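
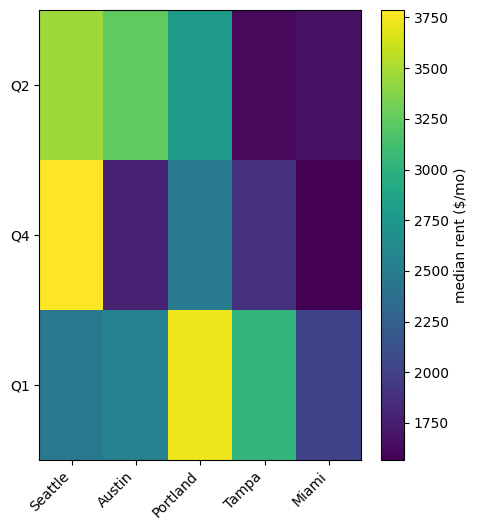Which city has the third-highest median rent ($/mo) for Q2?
Top 4 for Q2: Seattle ≈ 3400, Austin ≈ 3200, Portland ≈ 2800, Miami ≈ 1600.

Portland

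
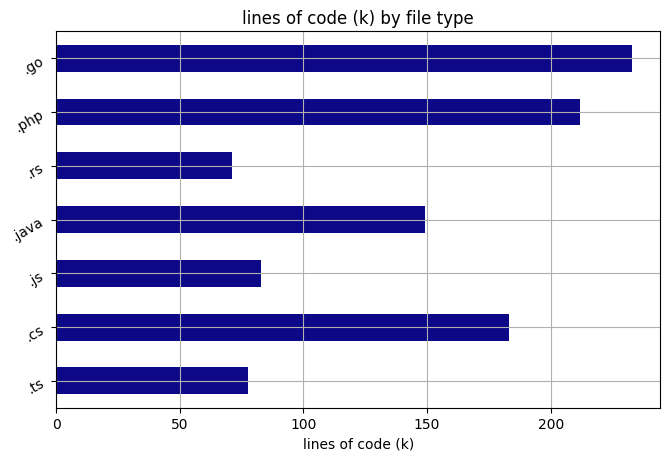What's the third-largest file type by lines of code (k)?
Top 4: .go ≈ 240, .php ≈ 220, .cs ≈ 180, .java ≈ 140.

.cs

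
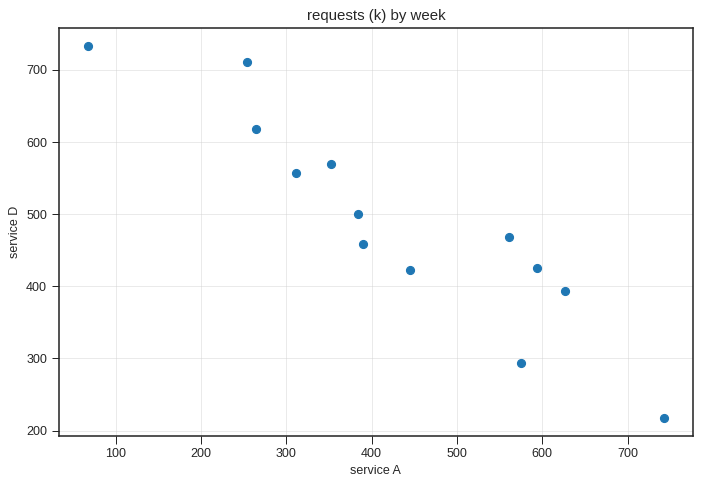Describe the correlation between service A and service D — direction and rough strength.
Points are negatively correlated; strong (|r| ≈ 0.9).

negative, strong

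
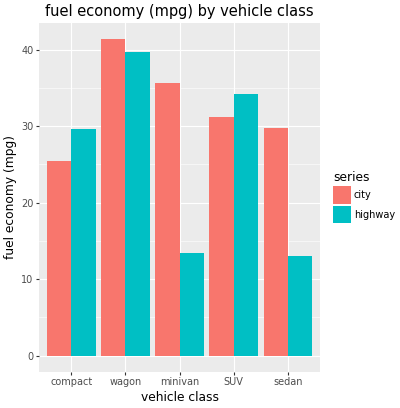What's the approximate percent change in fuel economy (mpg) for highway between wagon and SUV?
wagon ≈ 40, SUV ≈ 35; (35 − 40) / 40 ≈ -12.5%.

≈ -12.5%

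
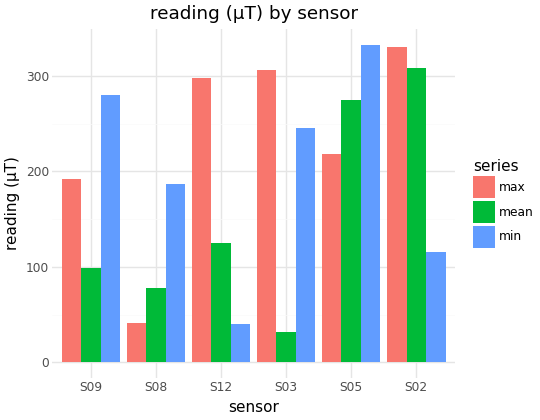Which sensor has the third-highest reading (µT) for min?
Top 4 for min: S05 ≈ 350, S09 ≈ 300, S03 ≈ 250, S08 ≈ 200.

S03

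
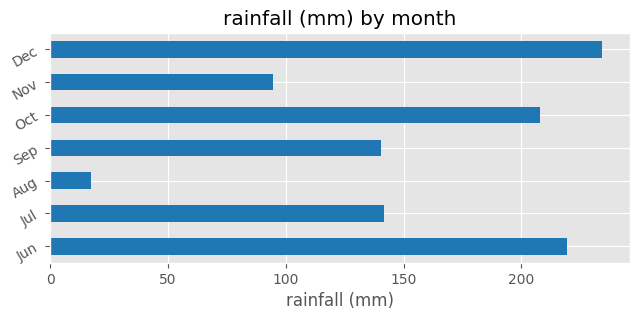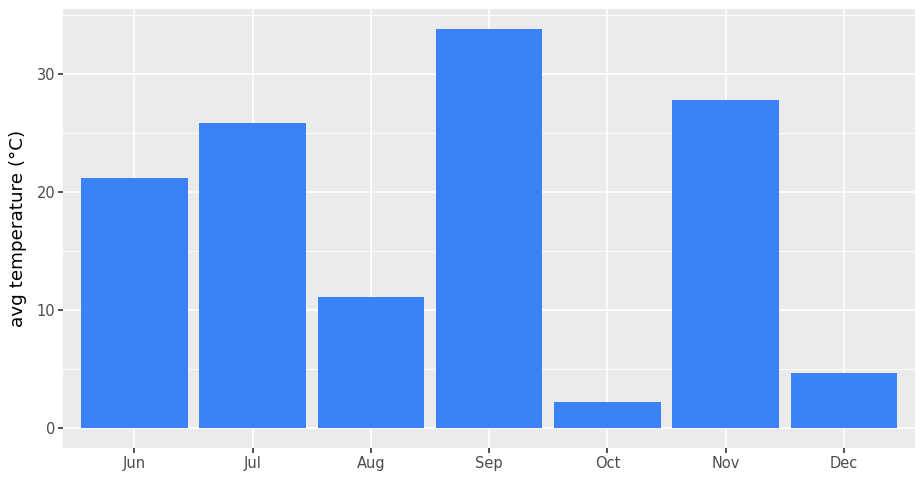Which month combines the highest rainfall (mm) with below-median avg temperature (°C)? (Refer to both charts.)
Dec

Chart 2 median avg temperature (°C) ≈ 20; below-median months: Aug, Oct, Dec. Among those, Dec has the highest rainfall (mm) (≈ 225).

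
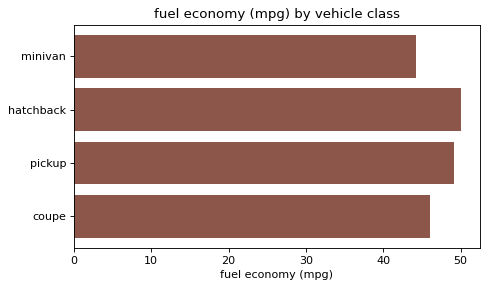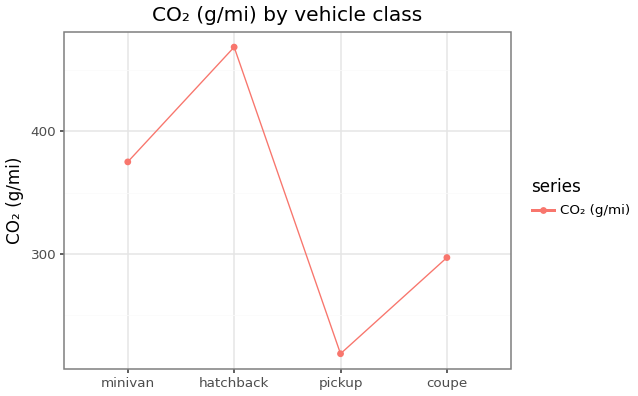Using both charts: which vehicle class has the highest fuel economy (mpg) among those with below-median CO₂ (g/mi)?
pickup

Chart 2 median CO₂ (g/mi) ≈ 350; below-median vehicle classes: pickup, coupe. Among those, pickup has the highest fuel economy (mpg) (≈ 50).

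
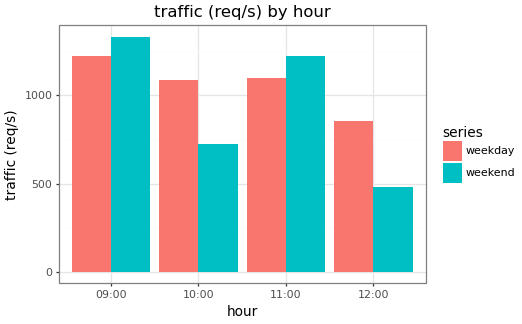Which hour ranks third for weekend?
Top 4 for weekend: 09:00 ≈ 1400, 11:00 ≈ 1200, 10:00 ≈ 800, 12:00 ≈ 400.

10:00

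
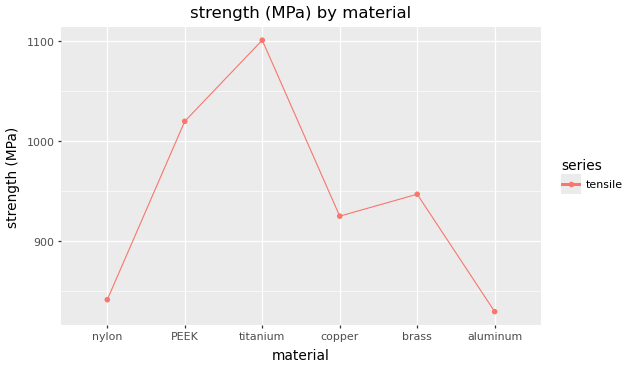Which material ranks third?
Top 4: titanium ≈ 1100, PEEK ≈ 1025, brass ≈ 950, copper ≈ 925.

brass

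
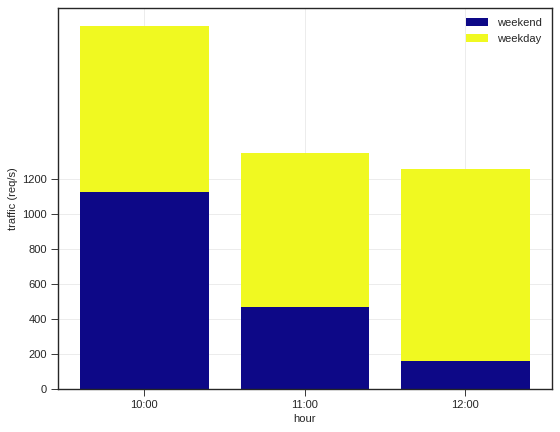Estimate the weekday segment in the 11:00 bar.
≈ 1000

weekday top ≈ 1400, bottom ≈ 400; segment ≈ 1000.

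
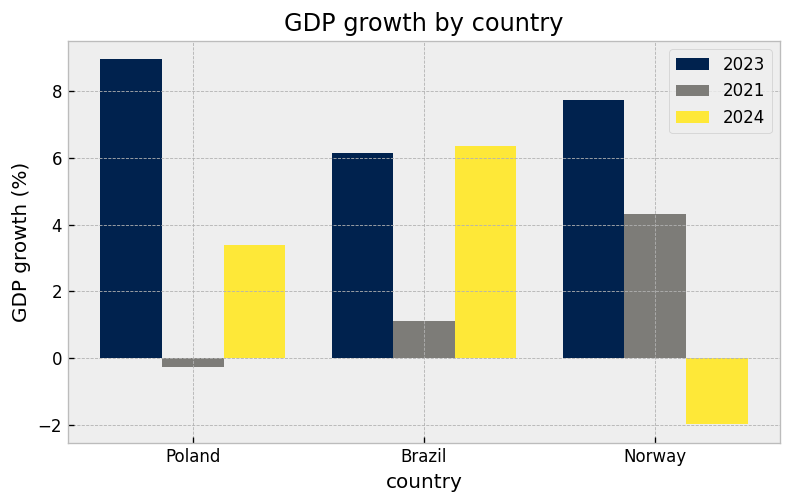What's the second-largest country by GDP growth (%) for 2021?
Top 3 for 2021: Norway ≈ 4, Brazil ≈ 1, Poland ≈ 0.

Brazil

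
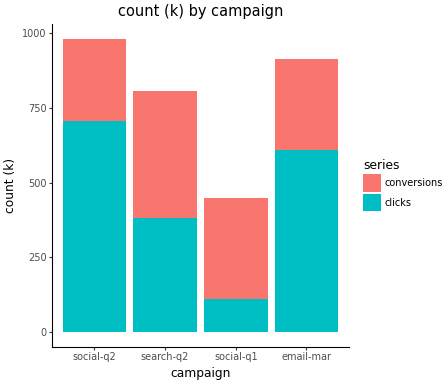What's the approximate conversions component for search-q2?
conversions top ≈ 800, bottom ≈ 400; segment ≈ 400.

≈ 400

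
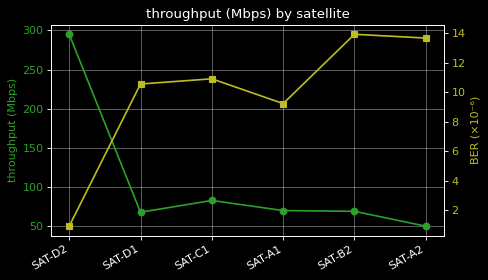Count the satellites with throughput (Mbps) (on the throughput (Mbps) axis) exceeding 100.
Above 100: SAT-D2.

1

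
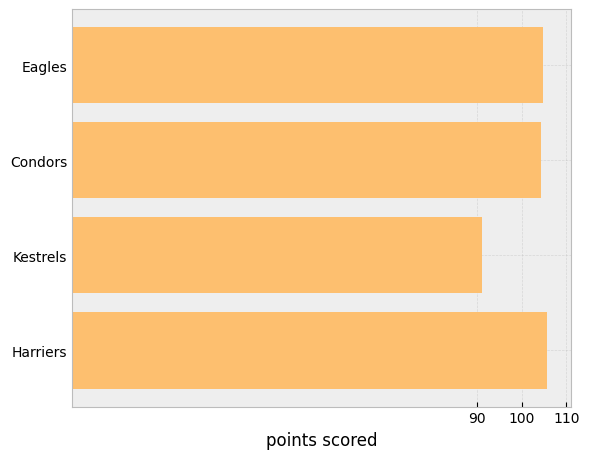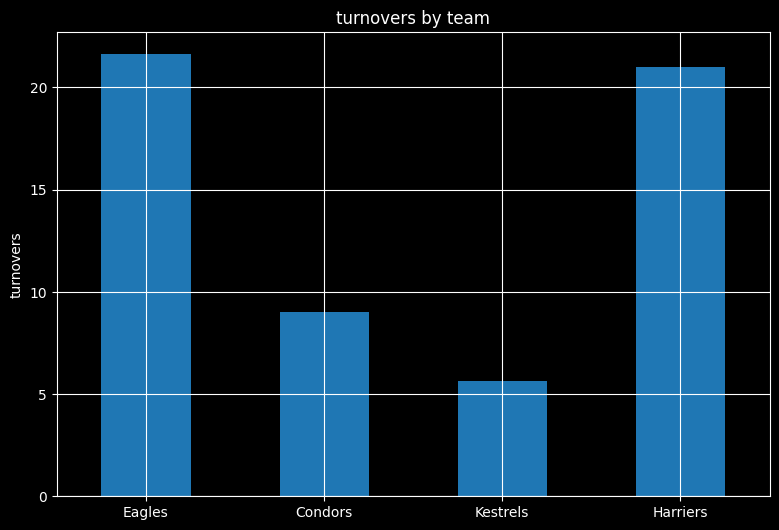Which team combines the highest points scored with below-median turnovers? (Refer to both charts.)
Condors

Chart 2 median turnovers ≈ 16; below-median teams: Condors, Kestrels. Among those, Condors has the highest points scored (≈ 100).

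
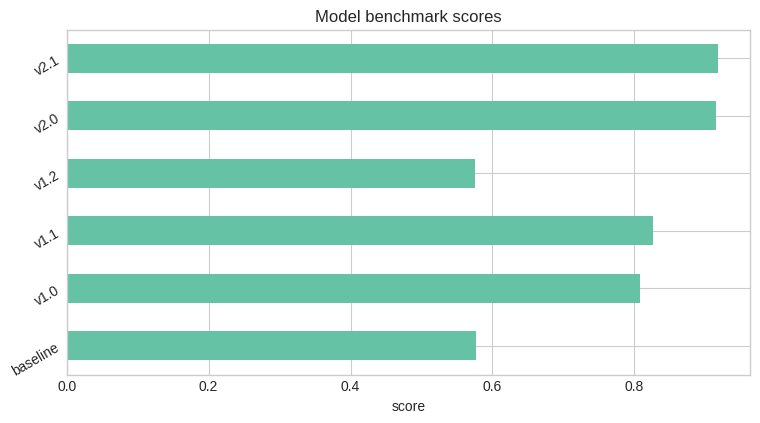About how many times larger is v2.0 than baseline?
≈ 1.5×

v2.0 ≈ 0.9, baseline ≈ 0.6; 0.9/0.6 ≈ 1.5.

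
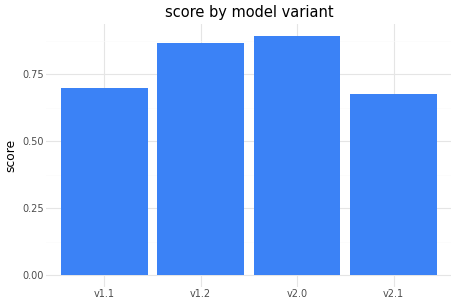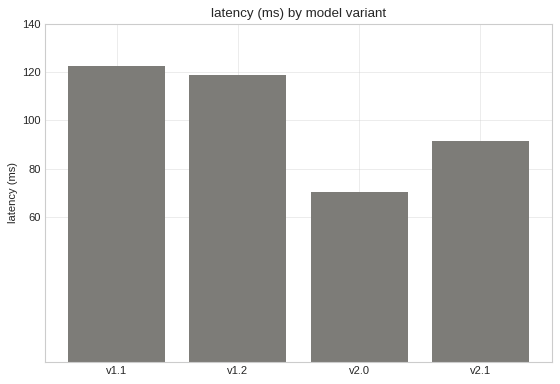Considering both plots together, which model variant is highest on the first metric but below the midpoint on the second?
Chart 2 median latency (ms) ≈ 100; below-median model variants: v2.0, v2.1. Among those, v2.0 has the highest score (≈ 0.9).

v2.0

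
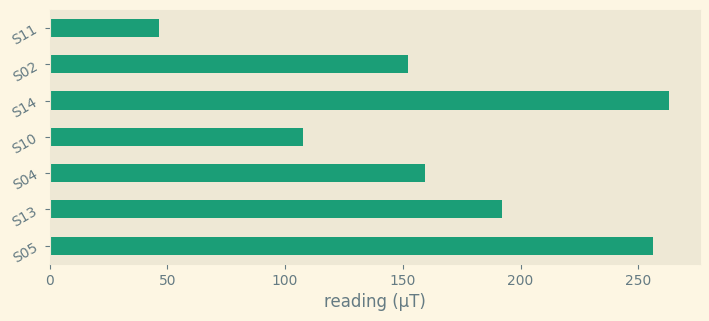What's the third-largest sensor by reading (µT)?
Top 4: S14 ≈ 275, S05 ≈ 250, S13 ≈ 200, S04 ≈ 150.

S13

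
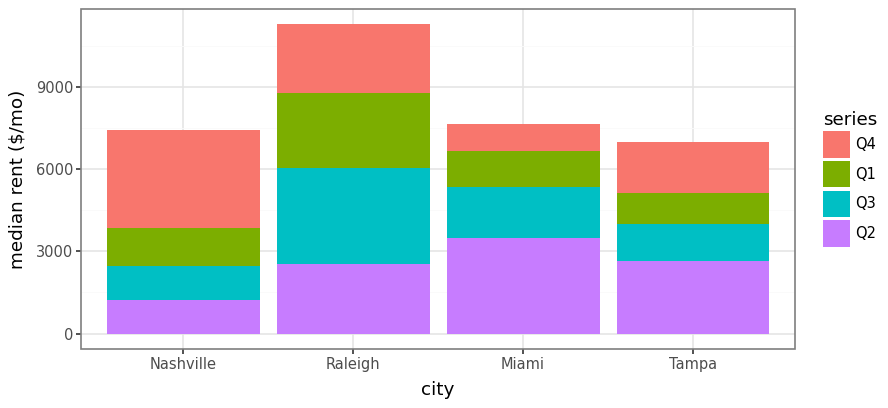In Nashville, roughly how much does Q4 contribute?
≈ 3000

Q4 top ≈ 7000, bottom ≈ 4000; segment ≈ 3000.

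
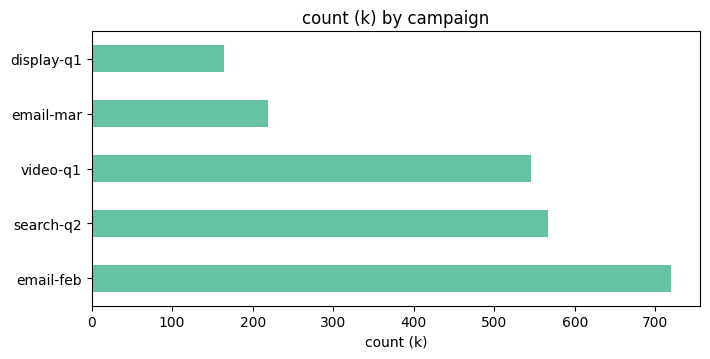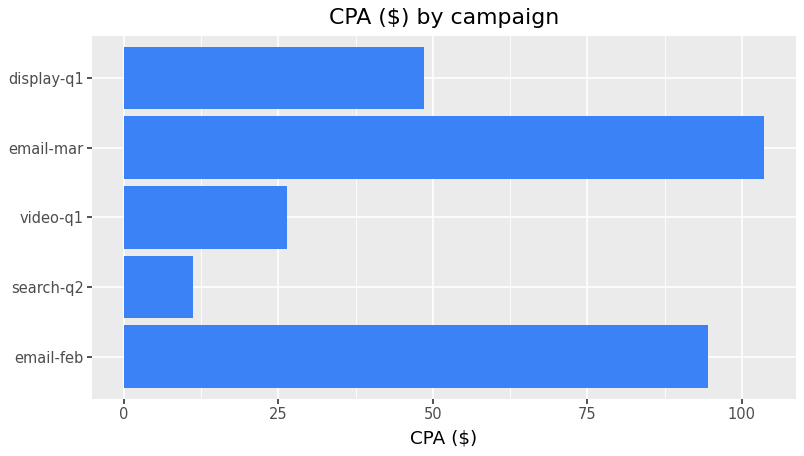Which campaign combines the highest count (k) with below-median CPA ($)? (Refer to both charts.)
search-q2

Chart 2 median CPA ($) ≈ 50; below-median campaigns: search-q2, video-q1. Among those, search-q2 has the highest count (k) (≈ 600).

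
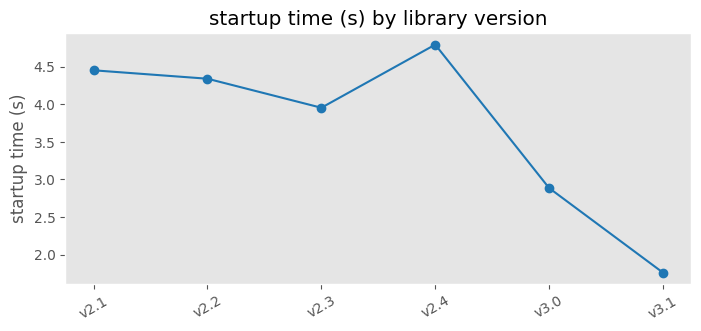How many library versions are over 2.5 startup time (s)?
5

Above 2.5: v2.1, v2.2, v2.3, v2.4, v3.0.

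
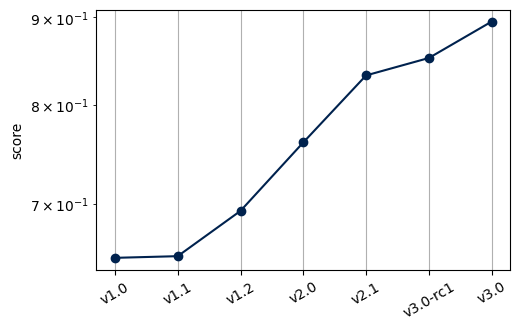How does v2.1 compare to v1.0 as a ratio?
≈ 1.31×

v2.1 ≈ 0.85, v1.0 ≈ 0.65; 0.85/0.65 ≈ 1.31.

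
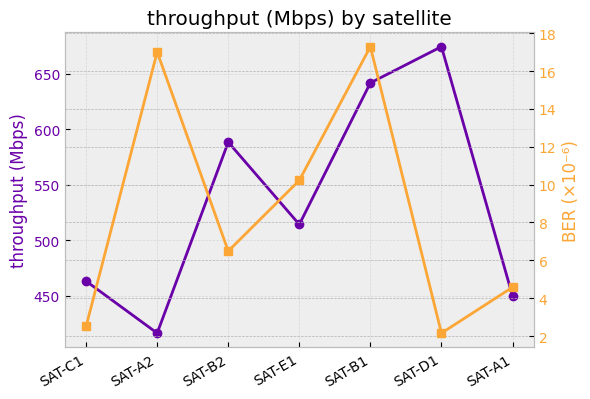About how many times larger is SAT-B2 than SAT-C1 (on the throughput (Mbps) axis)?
SAT-B2 ≈ 600, SAT-C1 ≈ 475; 600/475 ≈ 1.26.

≈ 1.26×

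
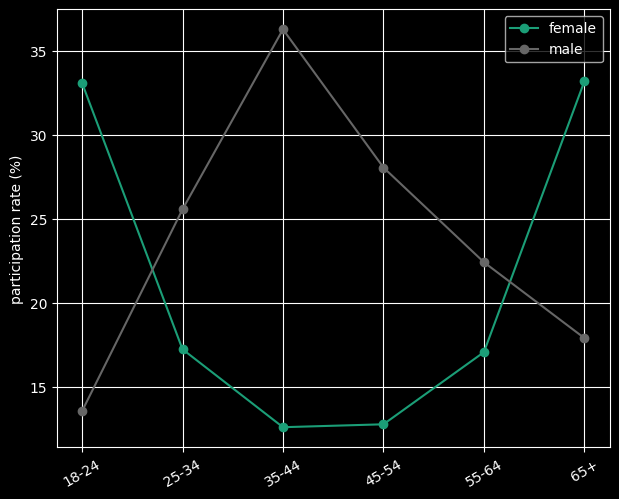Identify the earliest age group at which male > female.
25-34

18-24: male ≈ 14 vs female ≈ 34 (not yet); 25-34: male ≈ 26 vs female ≈ 18 (first crossover).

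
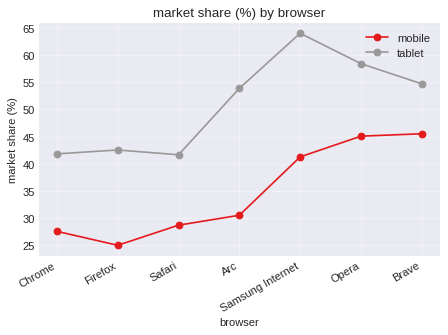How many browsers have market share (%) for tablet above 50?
Above 50: Arc, Samsung Internet, Opera, Brave.

4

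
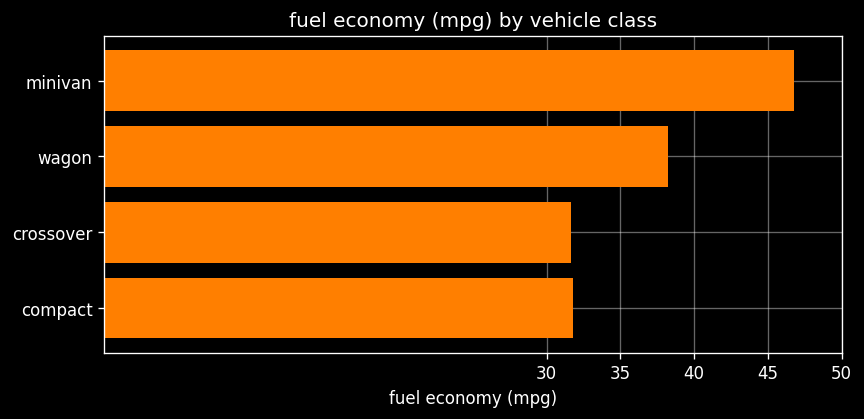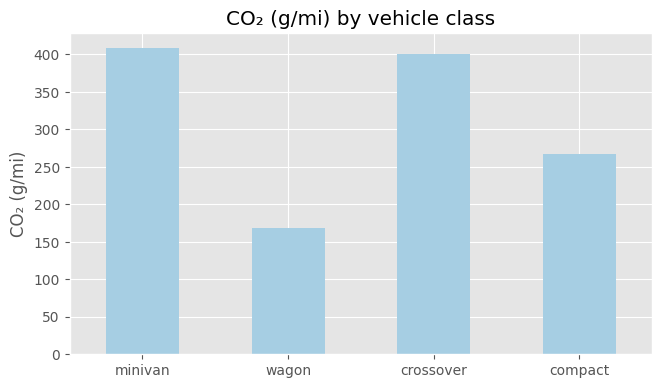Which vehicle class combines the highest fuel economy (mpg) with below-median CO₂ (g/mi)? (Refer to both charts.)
Chart 2 median CO₂ (g/mi) ≈ 350; below-median vehicle classes: wagon, compact. Among those, wagon has the highest fuel economy (mpg) (≈ 40).

wagon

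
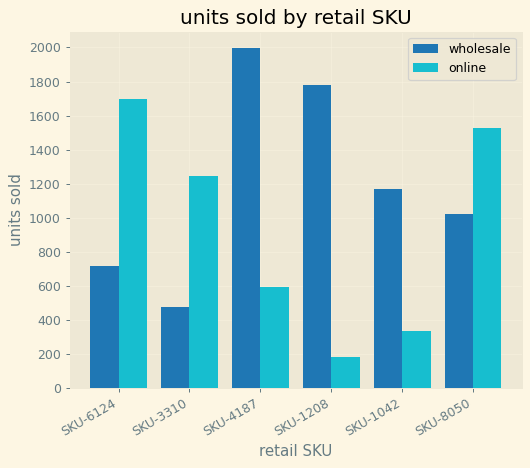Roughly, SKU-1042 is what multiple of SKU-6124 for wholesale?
SKU-1042 ≈ 1200, SKU-6124 ≈ 800; 1200/800 ≈ 1.5.

≈ 1.5×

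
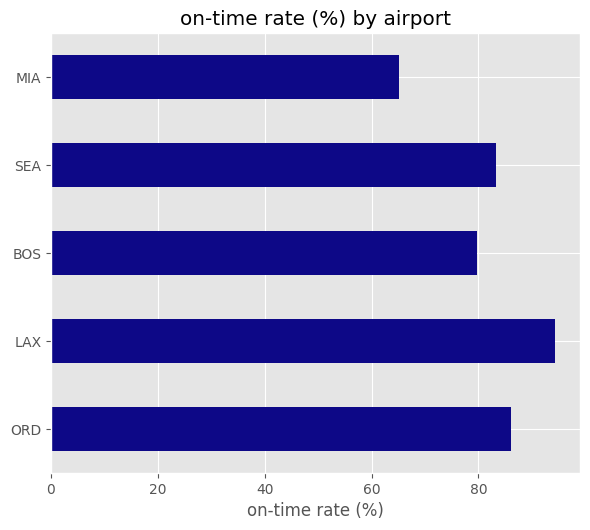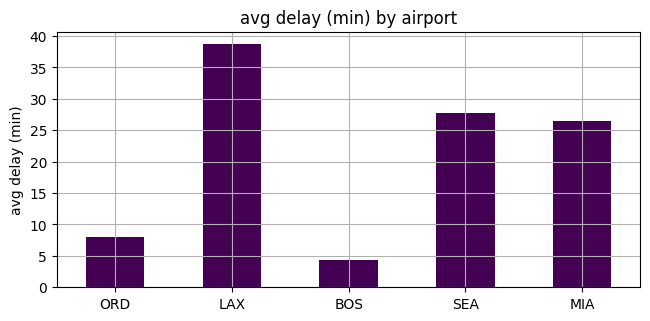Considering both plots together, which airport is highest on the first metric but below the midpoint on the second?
ORD

Chart 2 median avg delay (min) ≈ 25; below-median airports: ORD, BOS. Among those, ORD has the highest on-time rate (%) (≈ 90).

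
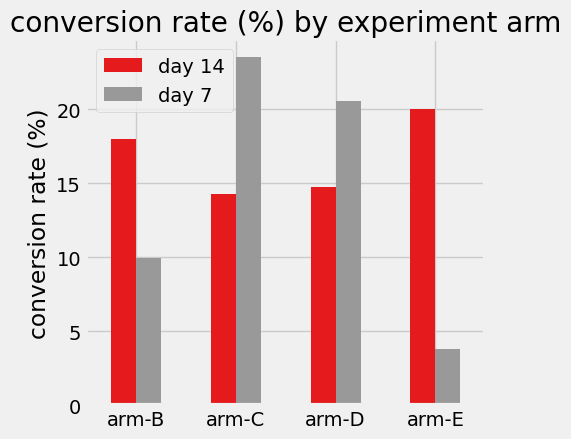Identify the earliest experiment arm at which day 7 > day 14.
arm-B: day 7 ≈ 10 vs day 14 ≈ 18 (not yet); arm-C: day 7 ≈ 24 vs day 14 ≈ 14 (first crossover).

arm-C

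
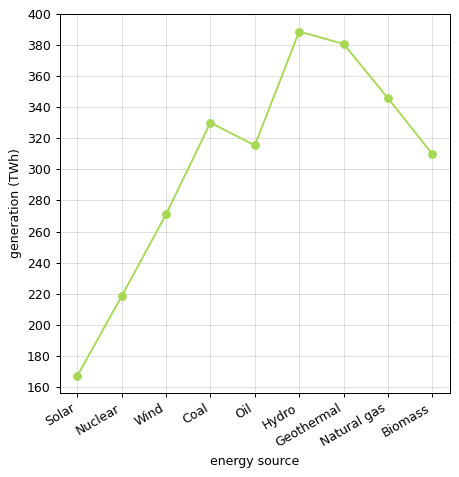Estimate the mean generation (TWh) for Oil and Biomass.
≈ 310

(320 + 300) / 2 ≈ 310.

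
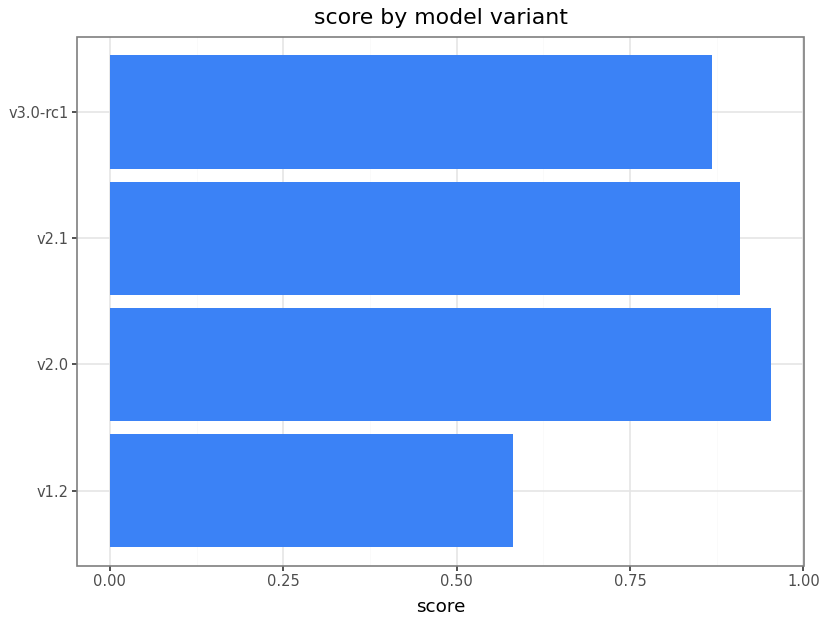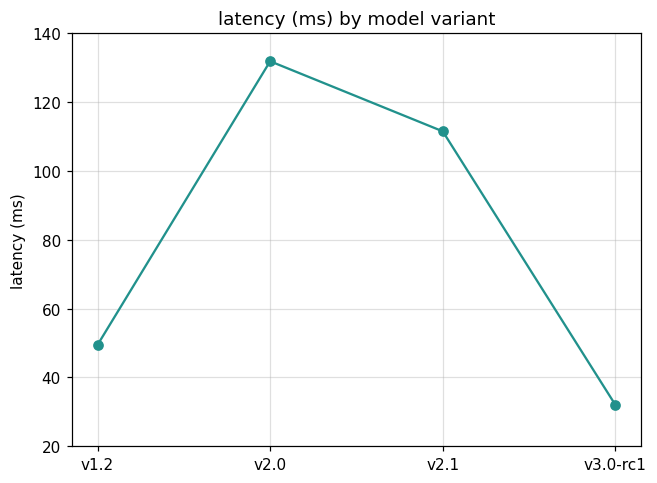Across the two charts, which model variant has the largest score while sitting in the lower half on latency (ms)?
v3.0-rc1

Chart 2 median latency (ms) ≈ 80; below-median model variants: v1.2, v3.0-rc1. Among those, v3.0-rc1 has the highest score (≈ 0.9).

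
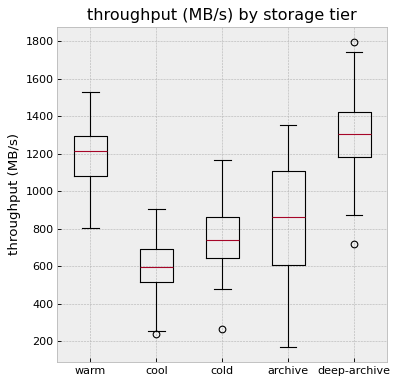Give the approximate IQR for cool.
Q3 ≈ 700, Q1 ≈ 500; IQR ≈ 200.

≈ 200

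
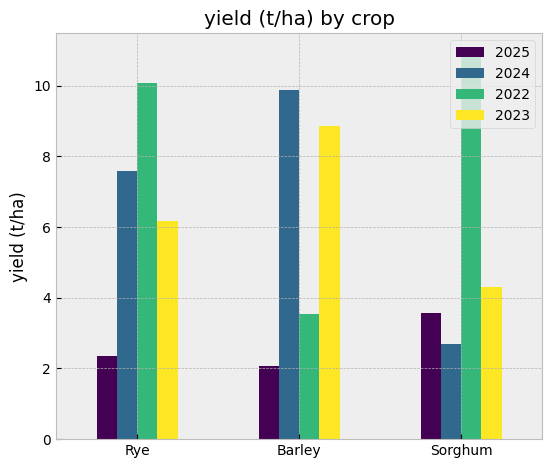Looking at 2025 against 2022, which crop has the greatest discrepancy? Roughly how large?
Rye, ≈ 8 t/ha

Rye: 2025 ≈ 2, 2022 ≈ 10 → gap ≈ 8. Next-largest (Sorghum) is only ≈ 7.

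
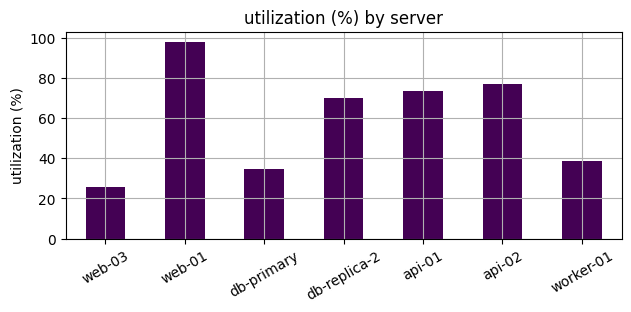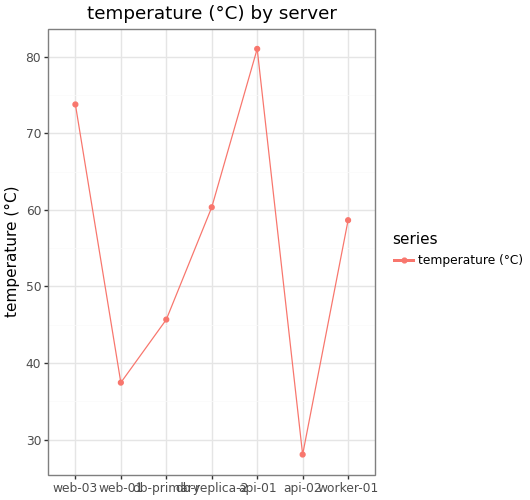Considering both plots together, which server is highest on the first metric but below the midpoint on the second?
web-01

Chart 2 median temperature (°C) ≈ 60; below-median servers: web-01, db-primary, api-02. Among those, web-01 has the highest utilization (%) (≈ 100).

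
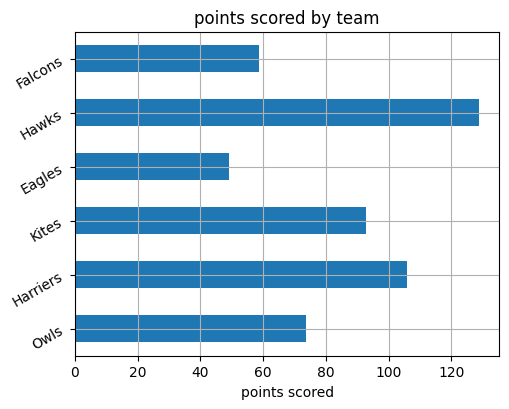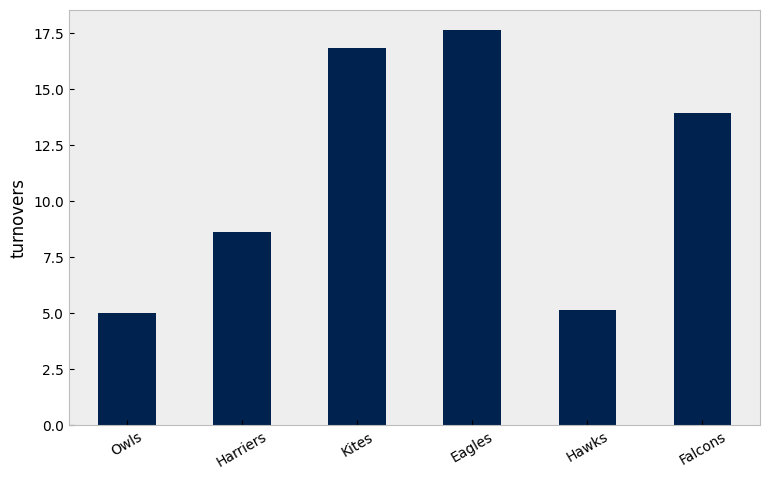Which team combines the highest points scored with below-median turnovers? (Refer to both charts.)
Hawks

Chart 2 median turnovers ≈ 12; below-median teams: Owls, Harriers, Hawks. Among those, Hawks has the highest points scored (≈ 120).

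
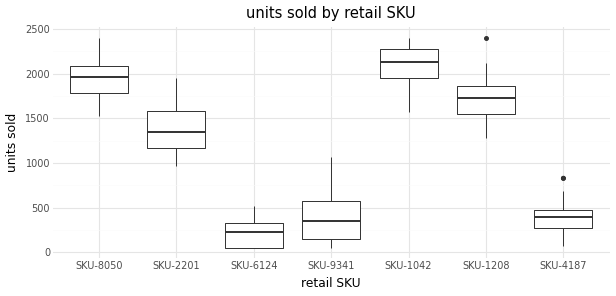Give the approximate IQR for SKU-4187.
Q3 ≈ 400, Q1 ≈ 200; IQR ≈ 200.

≈ 200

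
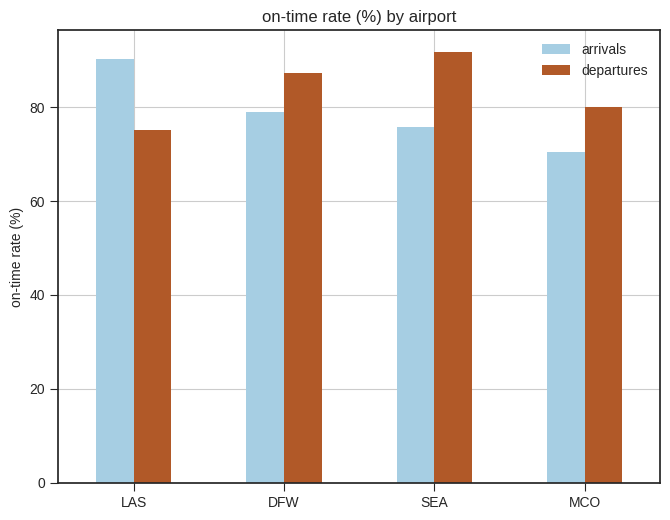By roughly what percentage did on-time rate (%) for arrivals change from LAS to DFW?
≈ -11.1%

LAS ≈ 90, DFW ≈ 80; (80 − 90) / 90 ≈ -11.1%.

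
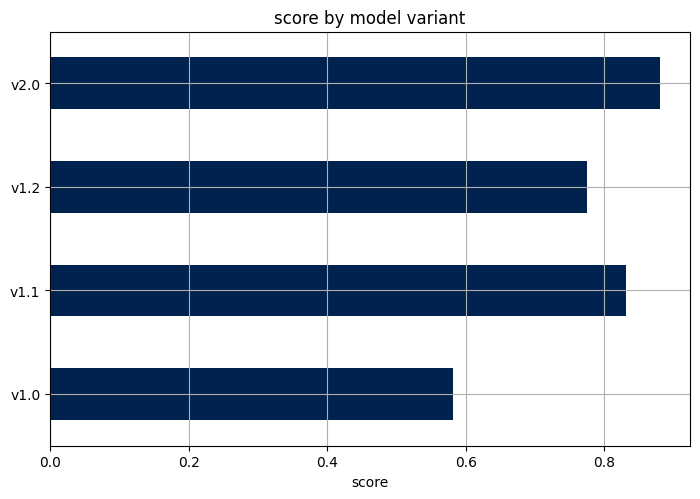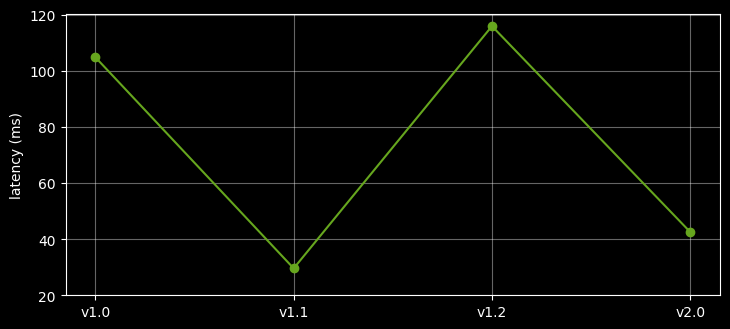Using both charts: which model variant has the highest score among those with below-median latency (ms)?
v2.0

Chart 2 median latency (ms) ≈ 80; below-median model variants: v1.1, v2.0. Among those, v2.0 has the highest score (≈ 0.9).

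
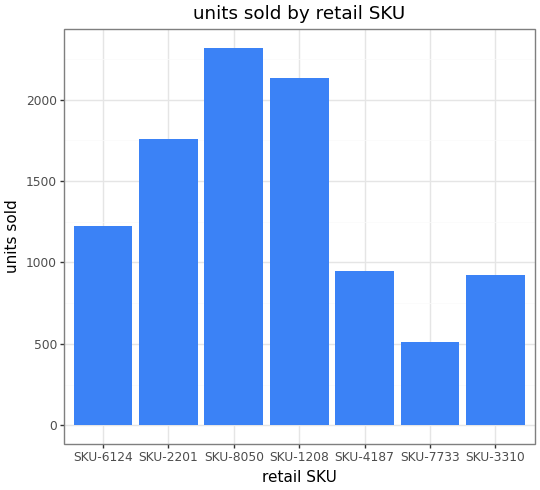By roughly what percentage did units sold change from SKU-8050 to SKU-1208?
SKU-8050 ≈ 2400, SKU-1208 ≈ 2200; (2200 − 2400) / 2400 ≈ -8.3%.

≈ -8.3%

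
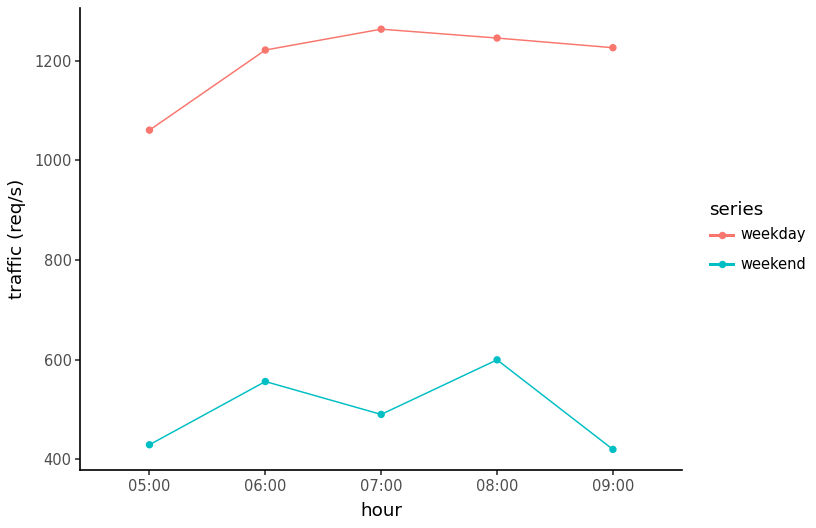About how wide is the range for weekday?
Max 07:00 ≈ 1300, min 05:00 ≈ 1100; range ≈ 200.

≈ 200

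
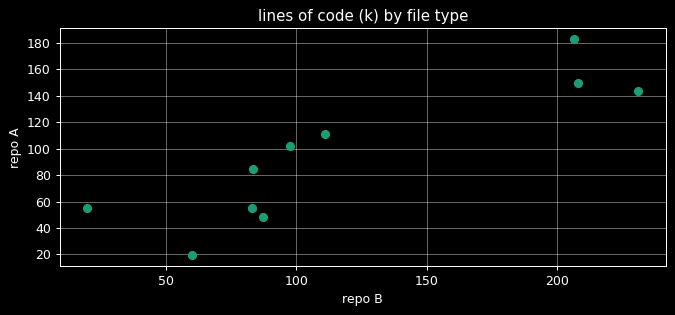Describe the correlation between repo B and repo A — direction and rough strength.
positive, strong

Points are positively correlated; strong (|r| ≈ 0.9).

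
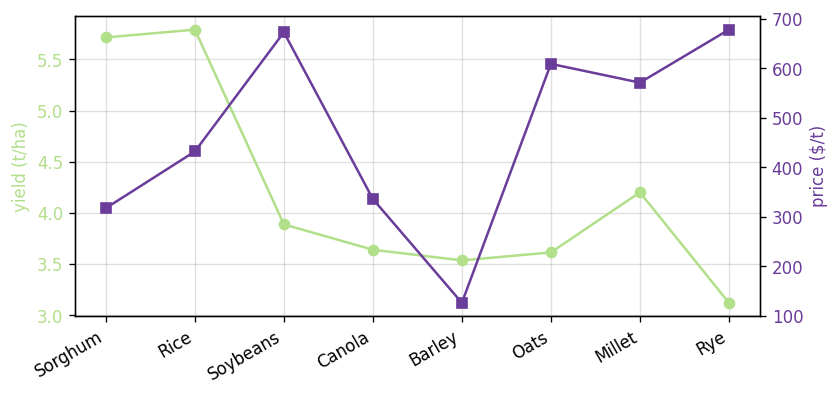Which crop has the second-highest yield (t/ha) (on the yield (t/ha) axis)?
Top 3 (on the yield (t/ha) axis): Rice ≈ 6.0, Sorghum ≈ 5.5, Millet ≈ 4.0.

Sorghum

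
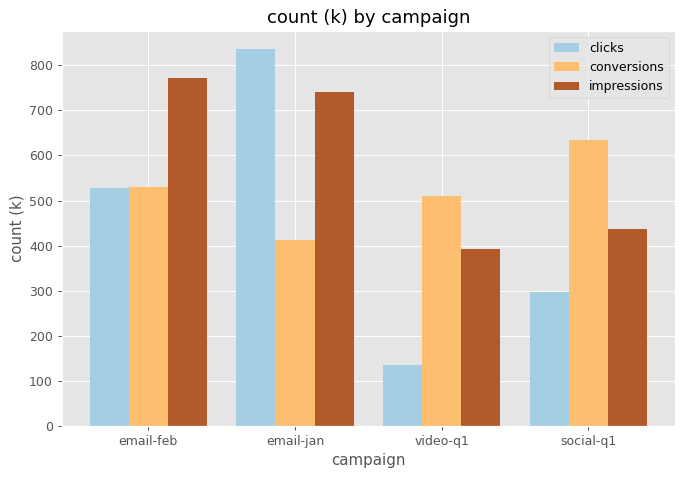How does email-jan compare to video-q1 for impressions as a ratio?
≈ 1.75×

email-jan ≈ 700, video-q1 ≈ 400; 700/400 ≈ 1.75.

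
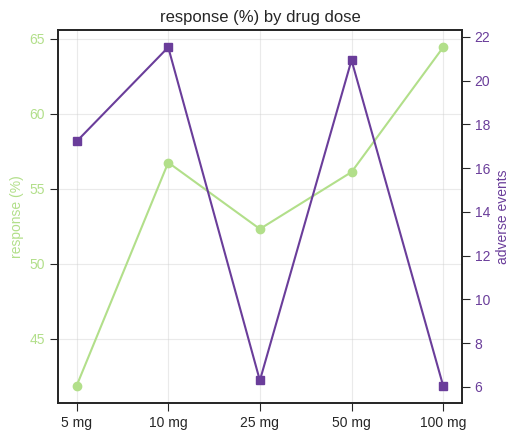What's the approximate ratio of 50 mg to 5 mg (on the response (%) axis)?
≈ 1.33×

50 mg ≈ 56, 5 mg ≈ 42; 56/42 ≈ 1.33.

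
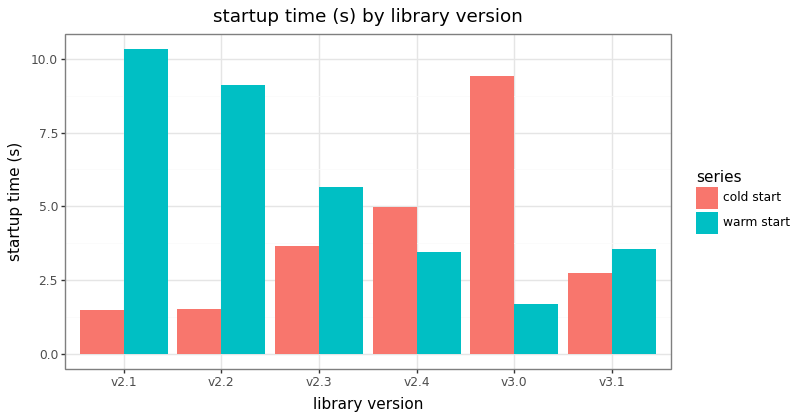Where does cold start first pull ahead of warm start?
v2.4

v2.3: cold start ≈ 4 vs warm start ≈ 6 (not yet); v2.4: cold start ≈ 5 vs warm start ≈ 3 (first crossover).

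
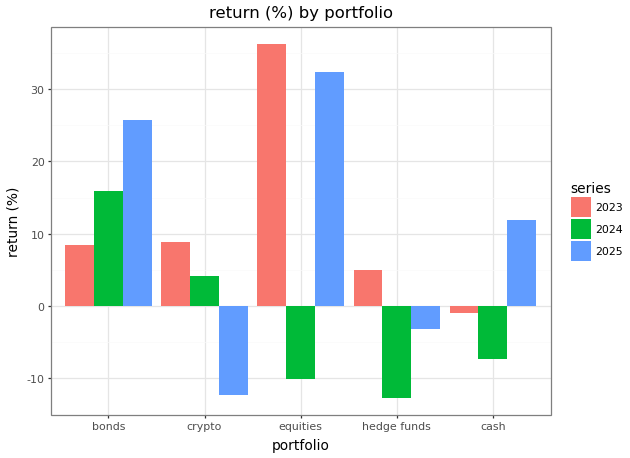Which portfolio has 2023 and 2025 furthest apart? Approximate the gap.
crypto, ≈ 20 %

crypto: 2023 ≈ 10, 2025 ≈ -10 → gap ≈ 20. Next-largest (bonds) is only ≈ 15.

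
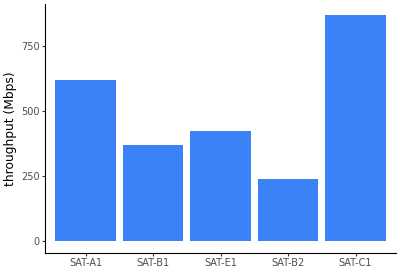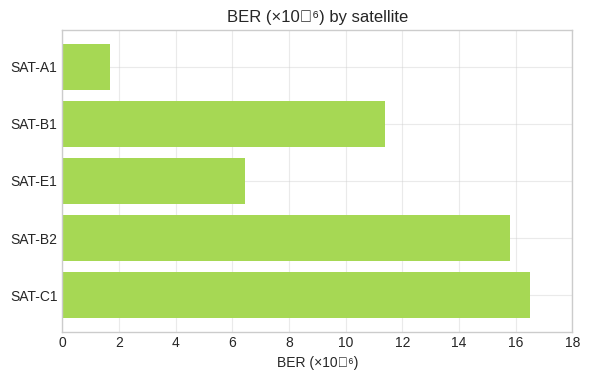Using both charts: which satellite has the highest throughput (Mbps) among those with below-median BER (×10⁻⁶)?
SAT-A1

Chart 2 median BER (×10⁻⁶) ≈ 12; below-median satellites: SAT-A1, SAT-E1. Among those, SAT-A1 has the highest throughput (Mbps) (≈ 600).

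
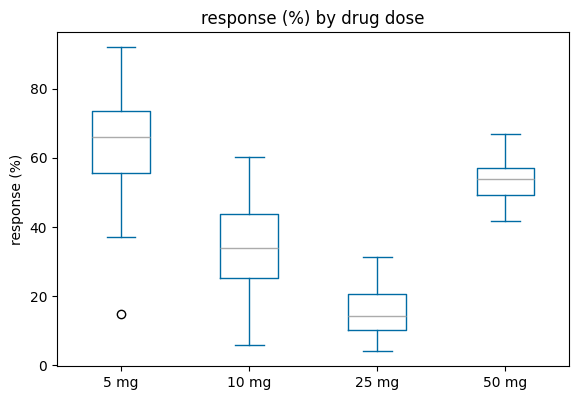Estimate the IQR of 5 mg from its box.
≈ 20

Q3 ≈ 75, Q1 ≈ 55; IQR ≈ 20.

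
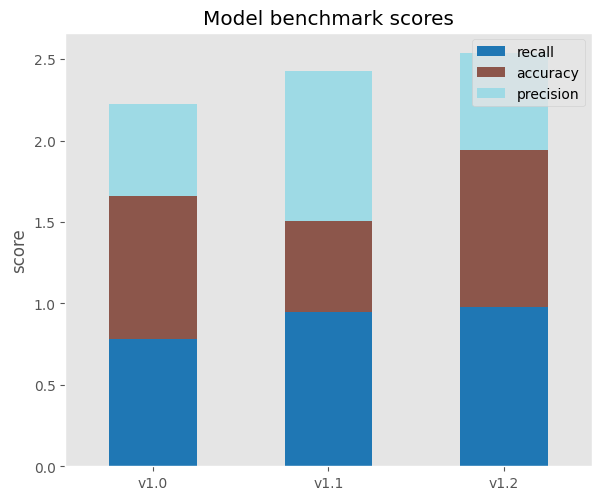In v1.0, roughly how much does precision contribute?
precision top ≈ 2.0, bottom ≈ 1.5; segment ≈ 0.5.

≈ 0.5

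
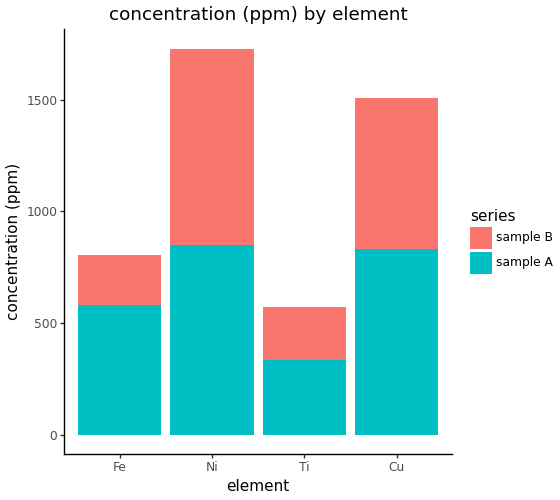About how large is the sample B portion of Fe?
≈ 200

sample B top ≈ 800, bottom ≈ 600; segment ≈ 200.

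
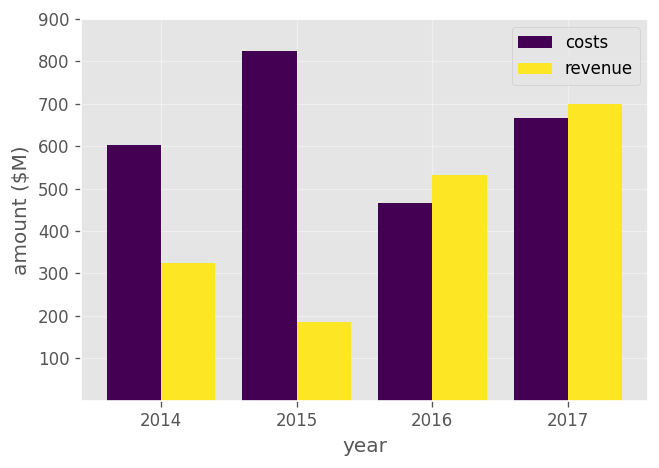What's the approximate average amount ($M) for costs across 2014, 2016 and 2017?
(600 + 500 + 700) / 3 ≈ 600.

≈ 600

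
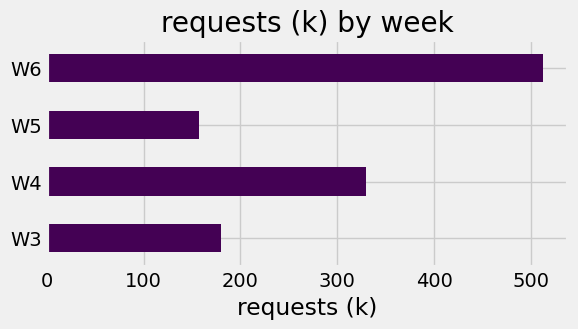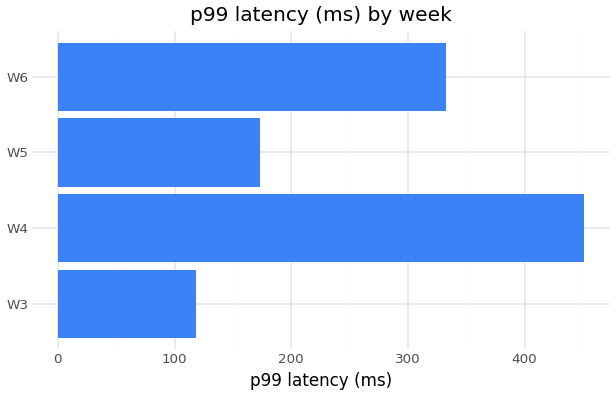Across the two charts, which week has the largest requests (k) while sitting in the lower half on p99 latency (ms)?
Chart 2 median p99 latency (ms) ≈ 250; below-median weeks: W3, W5. Among those, W3 has the highest requests (k) (≈ 200).

W3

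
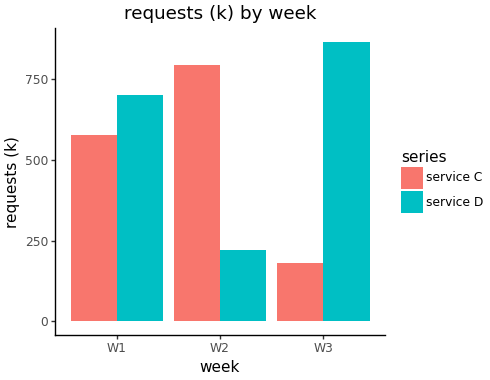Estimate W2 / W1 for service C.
W2 ≈ 800, W1 ≈ 600; 800/600 ≈ 1.33.

≈ 1.33×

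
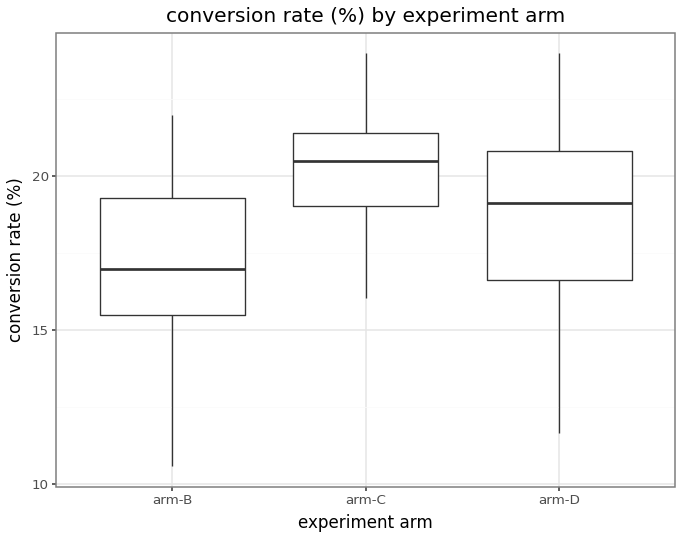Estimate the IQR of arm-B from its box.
≈ 4.0

Q3 ≈ 19.5, Q1 ≈ 15.5; IQR ≈ 4.0.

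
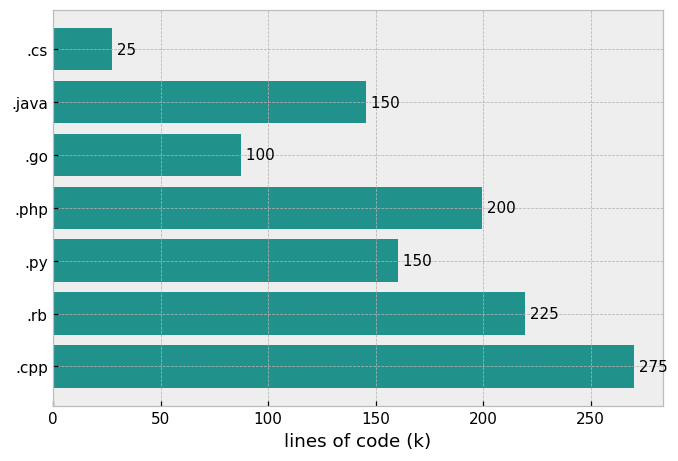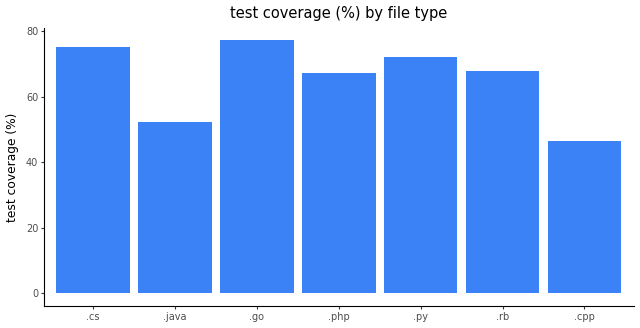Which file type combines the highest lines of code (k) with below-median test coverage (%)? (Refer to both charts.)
.cpp

Chart 2 median test coverage (%) ≈ 70; below-median file types: .java, .php, .cpp. Among those, .cpp has the highest lines of code (k) (≈ 275).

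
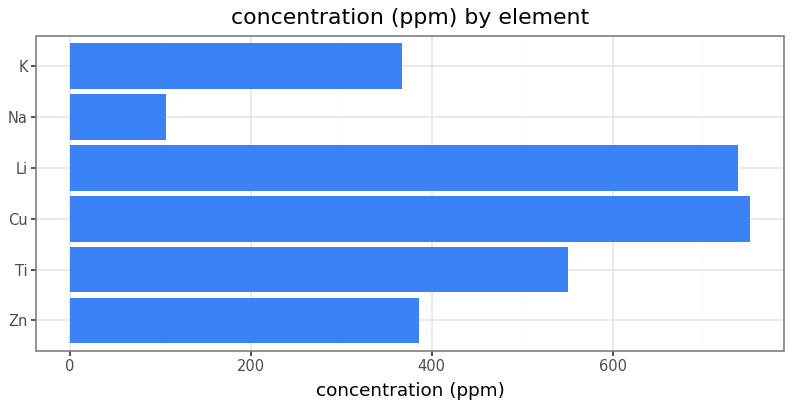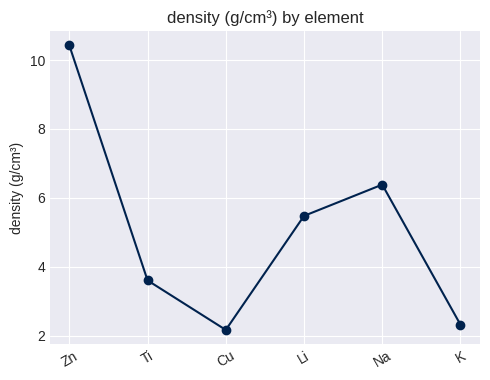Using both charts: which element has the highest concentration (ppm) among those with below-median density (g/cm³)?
Chart 2 median density (g/cm³) ≈ 5; below-median elements: Ti, Cu, K. Among those, Cu has the highest concentration (ppm) (≈ 800).

Cu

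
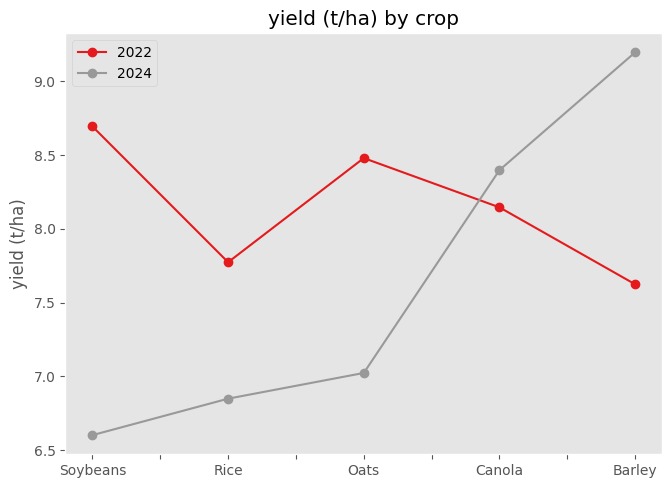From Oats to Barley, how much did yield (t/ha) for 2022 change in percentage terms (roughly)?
Oats ≈ 8.5, Barley ≈ 7.5; (7.5 − 8.5) / 8.5 ≈ -11.8%.

≈ -11.8%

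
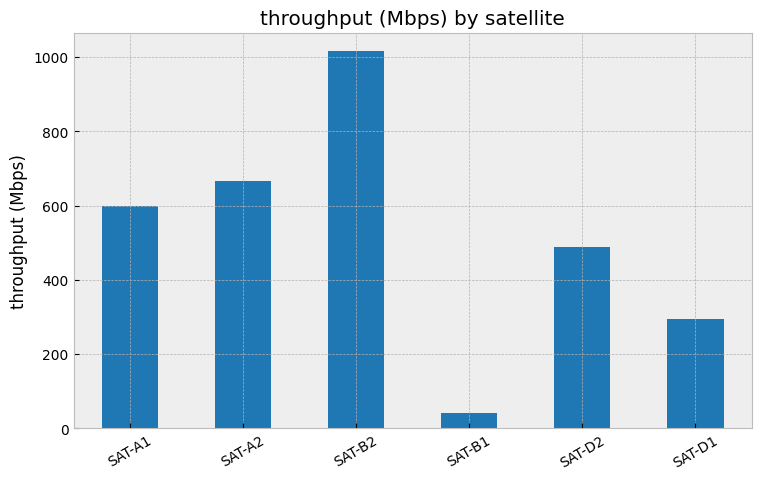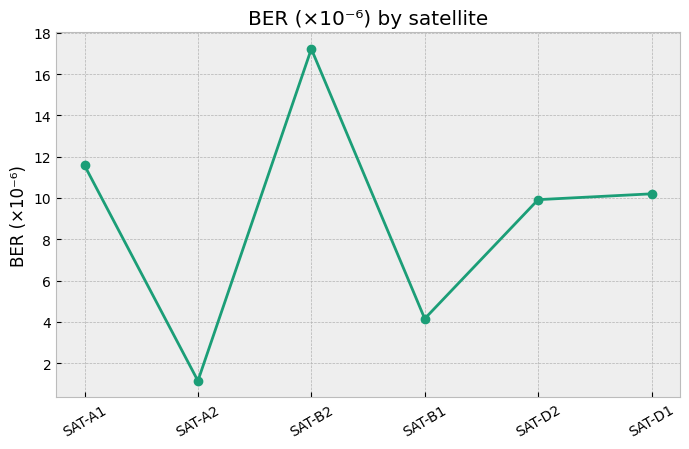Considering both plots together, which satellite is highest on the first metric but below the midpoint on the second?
SAT-A2

Chart 2 median BER (×10⁻⁶) ≈ 10; below-median satellites: SAT-A2, SAT-B1, SAT-D2. Among those, SAT-A2 has the highest throughput (Mbps) (≈ 700).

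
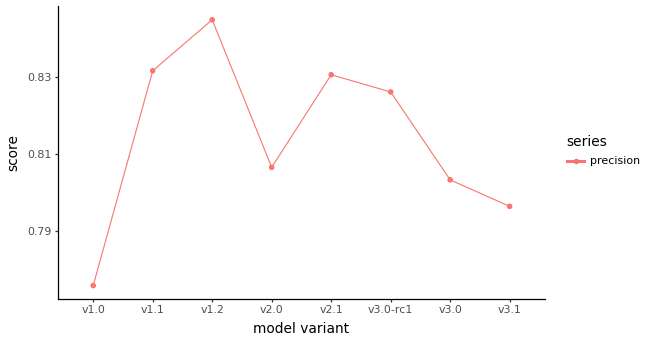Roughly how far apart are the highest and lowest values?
Max v1.2 ≈ 0.84, min v1.0 ≈ 0.78; range ≈ 0.06.

≈ 0.06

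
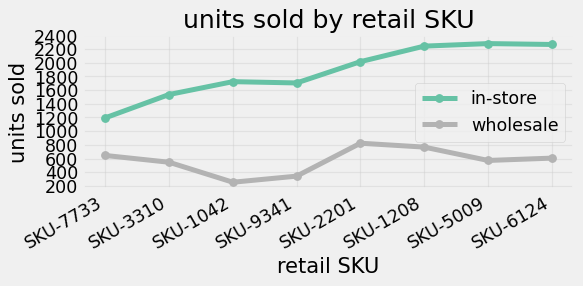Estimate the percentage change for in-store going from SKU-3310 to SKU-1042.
SKU-3310 ≈ 1600, SKU-1042 ≈ 1800; (1800 − 1600) / 1600 ≈ +12.5%.

≈ +12.5%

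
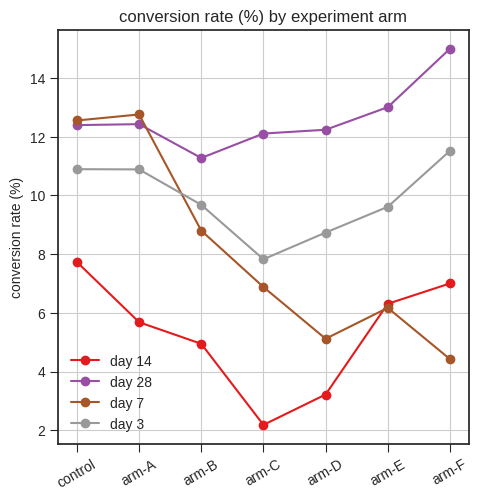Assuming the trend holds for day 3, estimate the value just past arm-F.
Last three: 8, 10, 12 → slope ≈ 2/step → next ≈ 14.

≈ 14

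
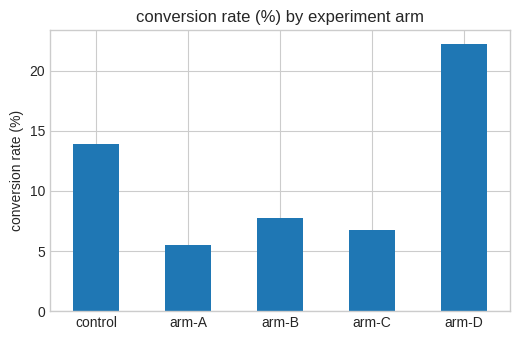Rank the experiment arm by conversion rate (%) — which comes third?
arm-B

Top 4: arm-D ≈ 22, control ≈ 14, arm-B ≈ 8, arm-C ≈ 6.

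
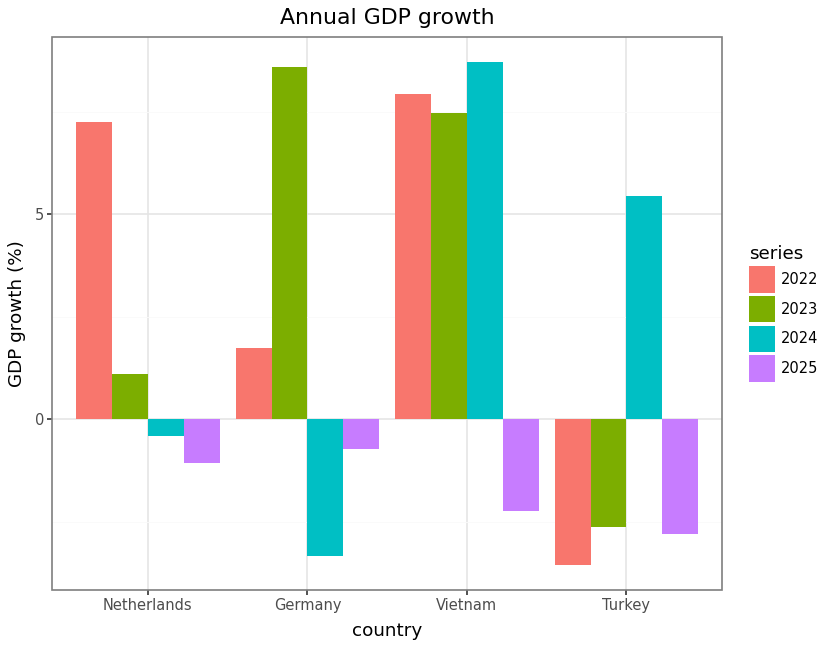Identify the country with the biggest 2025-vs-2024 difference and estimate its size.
Vietnam, ≈ 10 %

Vietnam: 2025 ≈ -2, 2024 ≈ 8 → gap ≈ 10. Next-largest (Turkey) is only ≈ 8.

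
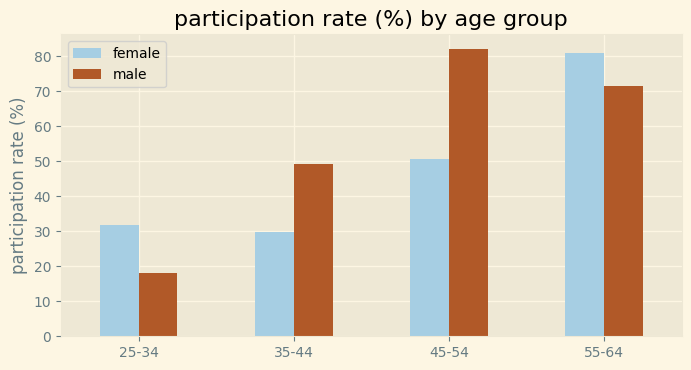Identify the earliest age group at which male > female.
35-44

25-34: male ≈ 20 vs female ≈ 30 (not yet); 35-44: male ≈ 50 vs female ≈ 30 (first crossover).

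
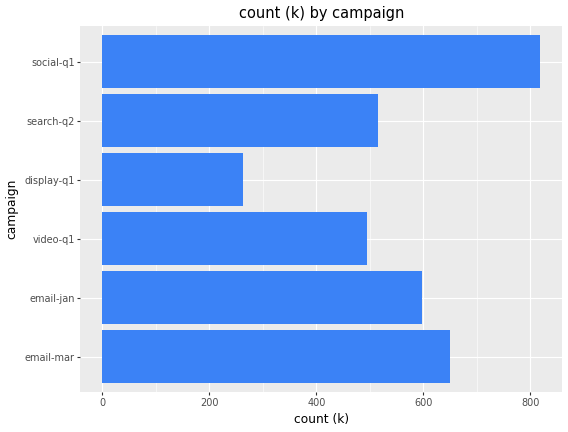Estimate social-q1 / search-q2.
social-q1 ≈ 800, search-q2 ≈ 500; 800/500 ≈ 1.6.

≈ 1.6×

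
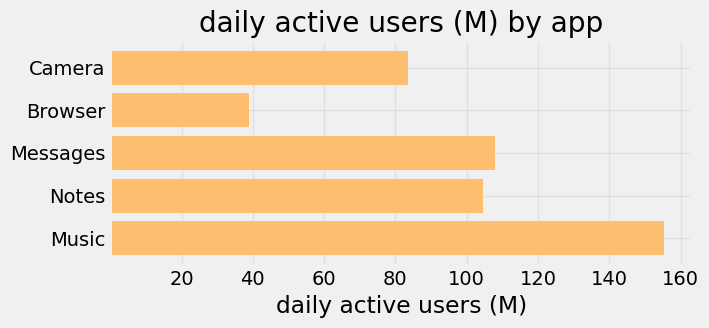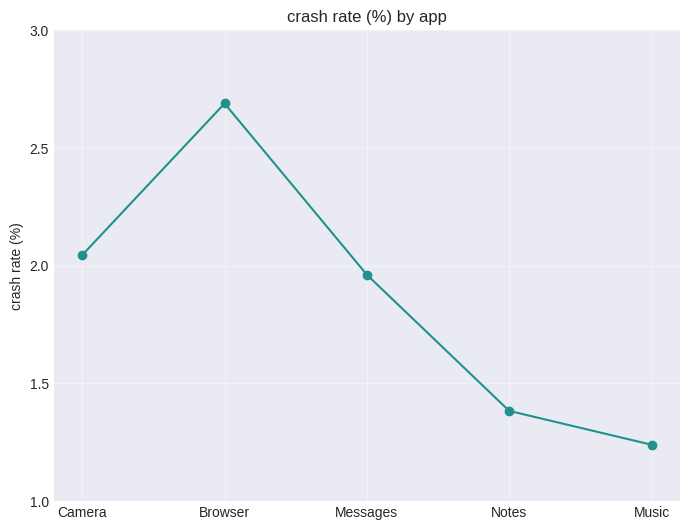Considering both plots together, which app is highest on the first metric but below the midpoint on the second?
Music

Chart 2 median crash rate (%) ≈ 2; below-median apps: Notes, Music. Among those, Music has the highest daily active users (M) (≈ 160).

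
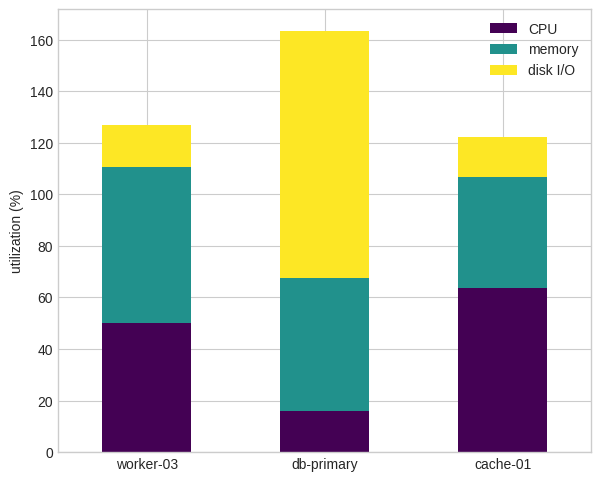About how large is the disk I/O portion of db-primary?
disk I/O top ≈ 160, bottom ≈ 60; segment ≈ 100.

≈ 100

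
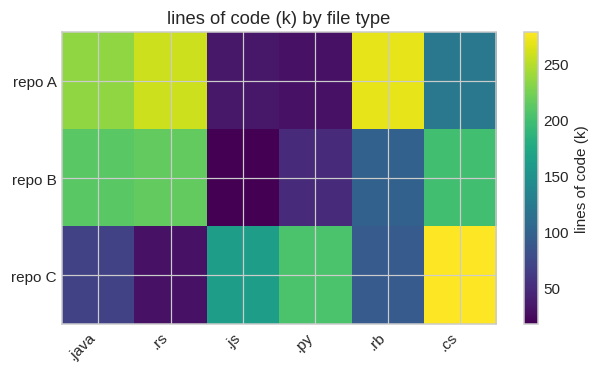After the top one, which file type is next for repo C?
.py

Top 3 for repo C: .cs ≈ 275, .py ≈ 200, .js ≈ 175.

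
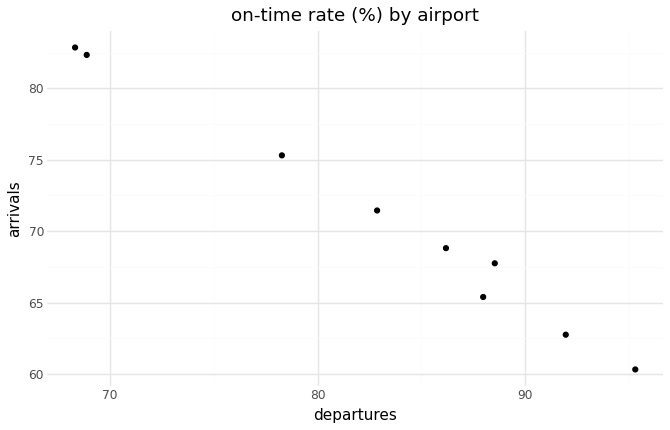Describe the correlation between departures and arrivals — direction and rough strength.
Points are negatively correlated; strong (|r| ≈ 1.0).

negative, strong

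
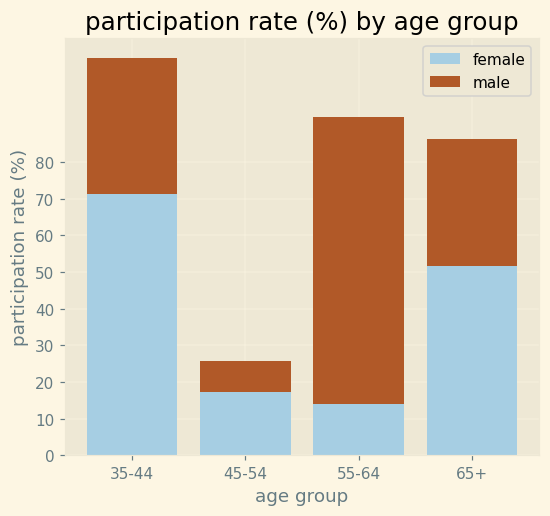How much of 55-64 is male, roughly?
≈ 80

male top ≈ 90, bottom ≈ 10; segment ≈ 80.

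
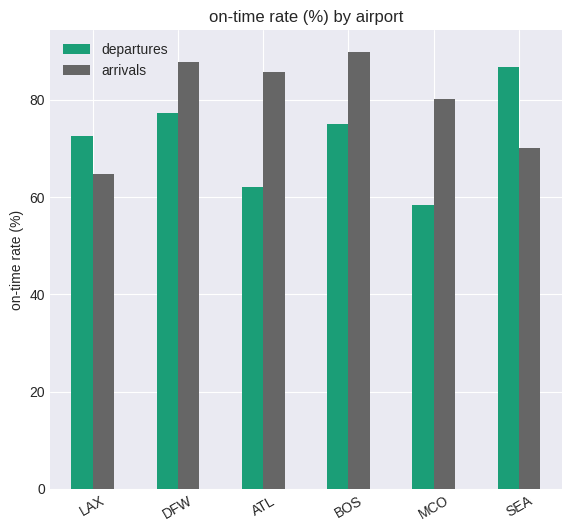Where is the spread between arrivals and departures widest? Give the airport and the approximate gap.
ATL, ≈ 30 %

ATL: arrivals ≈ 90, departures ≈ 60 → gap ≈ 30. Next-largest (MCO) is only ≈ 20.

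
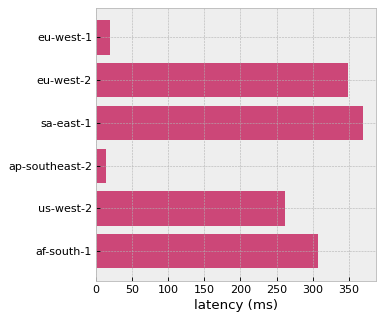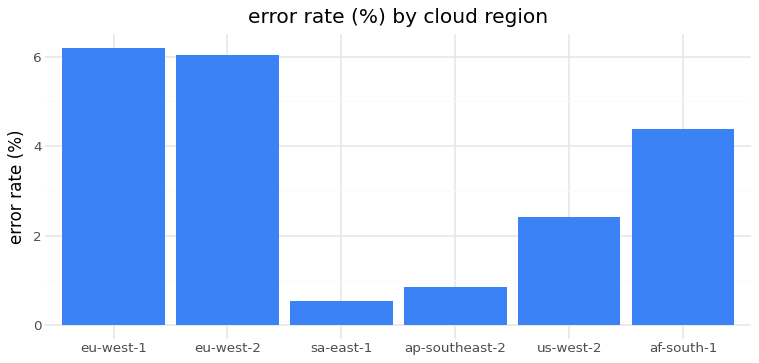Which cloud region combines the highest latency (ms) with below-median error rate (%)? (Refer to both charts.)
sa-east-1

Chart 2 median error rate (%) ≈ 3; below-median cloud regions: sa-east-1, ap-southeast-2, us-west-2. Among those, sa-east-1 has the highest latency (ms) (≈ 350).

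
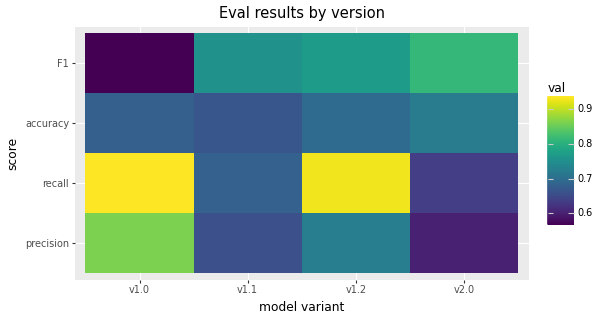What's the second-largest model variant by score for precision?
v1.2

Top 3 for precision: v1.0 ≈ 0.85, v1.2 ≈ 0.70, v1.1 ≈ 0.65.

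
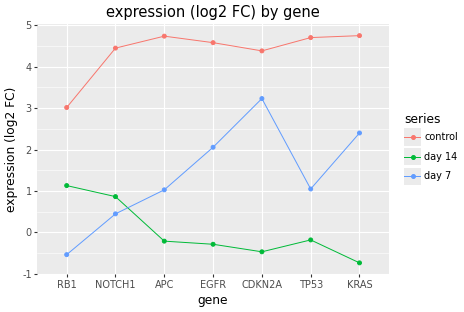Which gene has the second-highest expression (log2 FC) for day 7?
Top 3 for day 7: CDKN2A ≈ 3.0, KRAS ≈ 2.5, EGFR ≈ 2.0.

KRAS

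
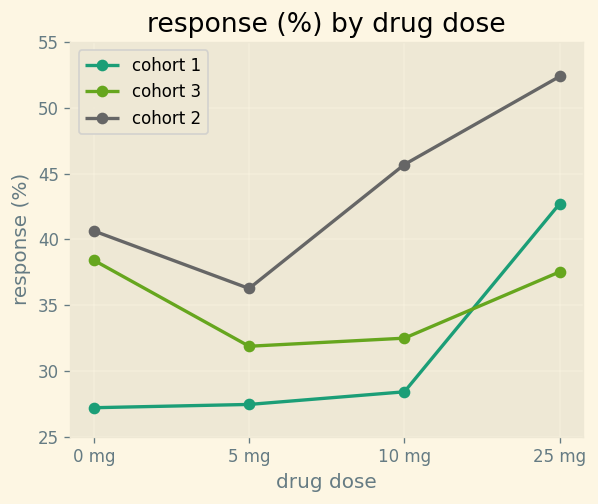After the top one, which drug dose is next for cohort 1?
10 mg

Top 3 for cohort 1: 25 mg ≈ 45, 10 mg ≈ 30, 5 mg ≈ 25.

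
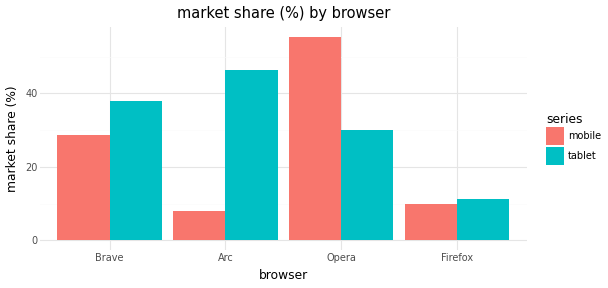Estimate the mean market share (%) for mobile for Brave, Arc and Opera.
(30 + 10 + 55) / 3 ≈ 32.

≈ 32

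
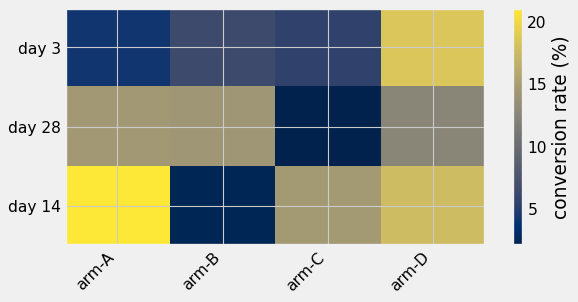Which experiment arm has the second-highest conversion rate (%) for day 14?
Top 3 for day 14: arm-A ≈ 22, arm-D ≈ 18, arm-C ≈ 14.

arm-D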